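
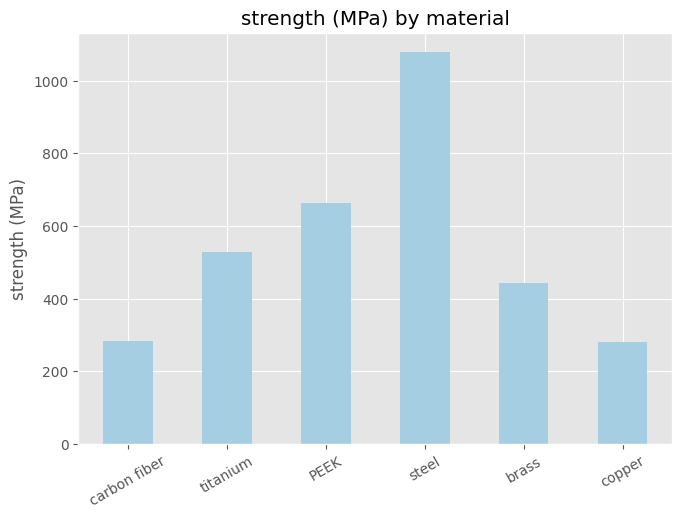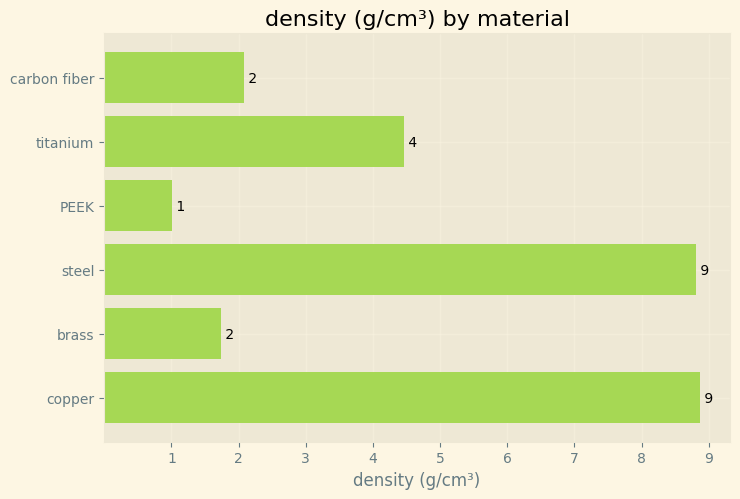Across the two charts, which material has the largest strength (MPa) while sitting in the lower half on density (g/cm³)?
PEEK

Chart 2 median density (g/cm³) ≈ 3; below-median materials: carbon fiber, PEEK, brass. Among those, PEEK has the highest strength (MPa) (≈ 700).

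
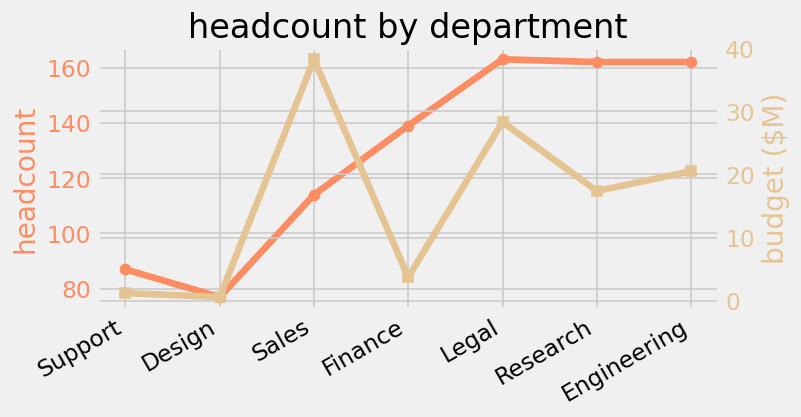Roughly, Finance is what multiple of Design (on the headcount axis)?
≈ 1.75×

Finance ≈ 140, Design ≈ 80; 140/80 ≈ 1.75.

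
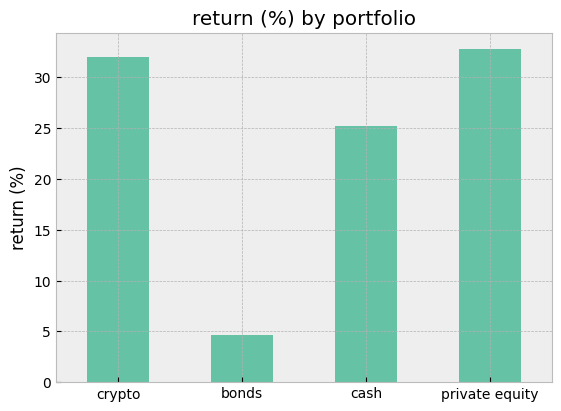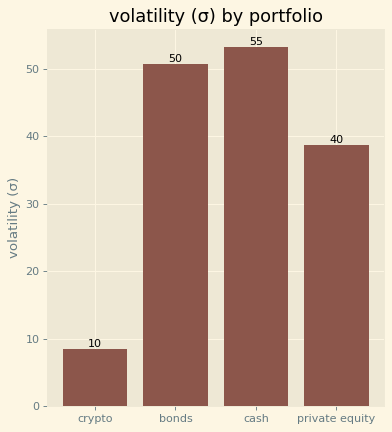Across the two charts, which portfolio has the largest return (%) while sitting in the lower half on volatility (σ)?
private equity

Chart 2 median volatility (σ) ≈ 45; below-median portfolios: crypto, private equity. Among those, private equity has the highest return (%) (≈ 35).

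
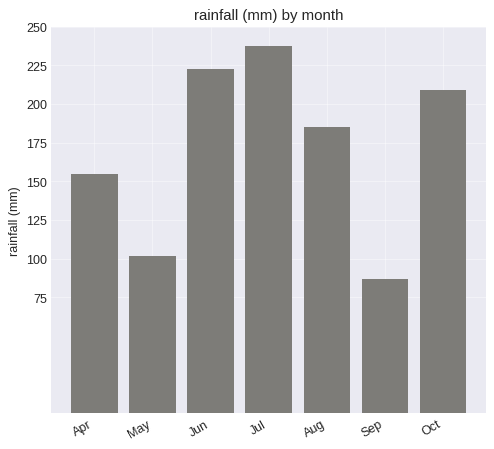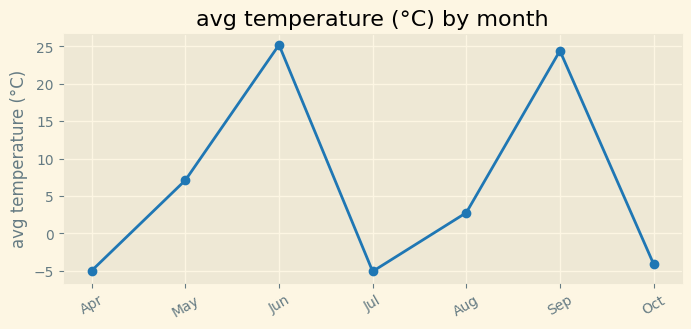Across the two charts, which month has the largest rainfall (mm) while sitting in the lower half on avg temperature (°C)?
Chart 2 median avg temperature (°C) ≈ 5; below-median months: Apr, Jul, Oct. Among those, Jul has the highest rainfall (mm) (≈ 250).

Jul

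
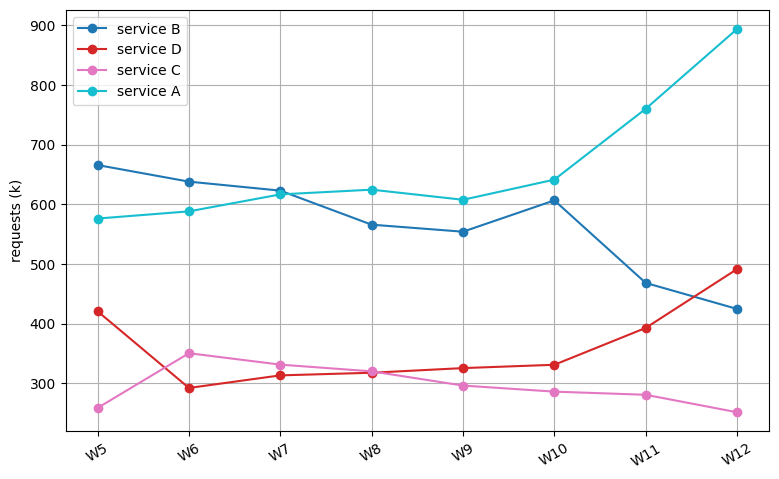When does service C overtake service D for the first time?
W5: service C ≈ 300 vs service D ≈ 400 (not yet); W6: service C ≈ 400 vs service D ≈ 300 (first crossover).

W6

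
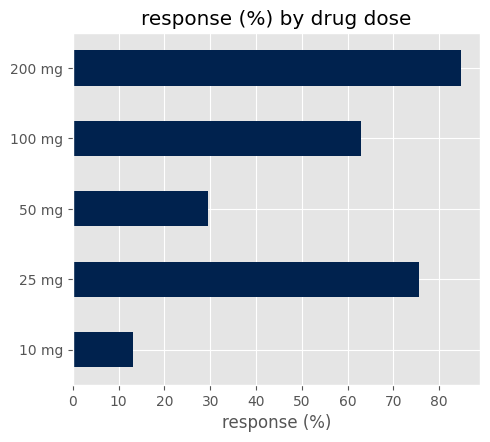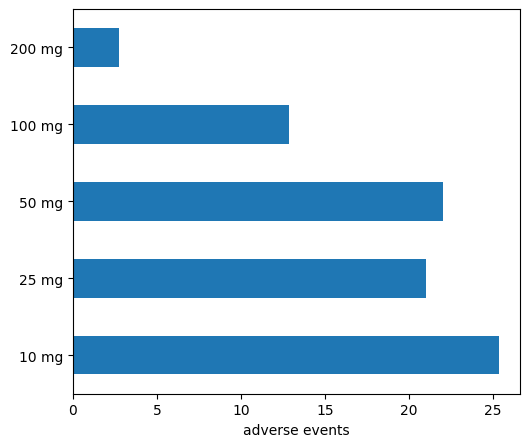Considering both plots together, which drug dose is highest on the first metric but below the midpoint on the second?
Chart 2 median adverse events ≈ 20; below-median drug doses: 100 mg, 200 mg. Among those, 200 mg has the highest response (%) (≈ 80).

200 mg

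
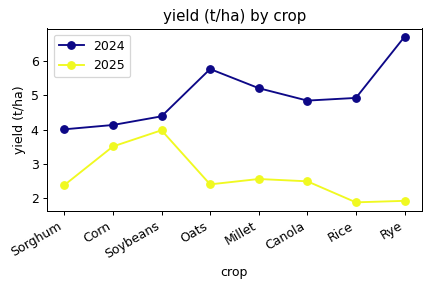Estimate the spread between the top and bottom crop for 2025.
≈ 2.0

Max Soybeans ≈ 4.0, min Rice ≈ 2.0; range ≈ 2.0.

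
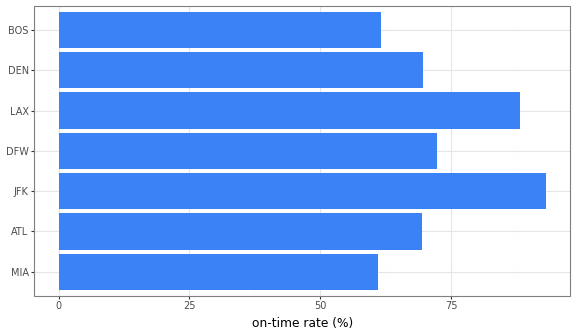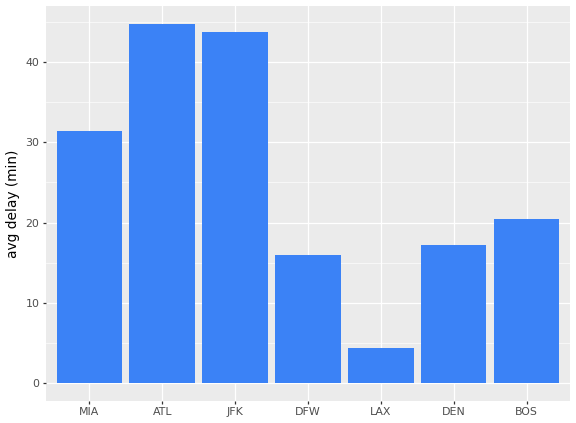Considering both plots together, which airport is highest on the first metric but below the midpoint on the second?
Chart 2 median avg delay (min) ≈ 20; below-median airports: DFW, LAX, DEN. Among those, LAX has the highest on-time rate (%) (≈ 90).

LAX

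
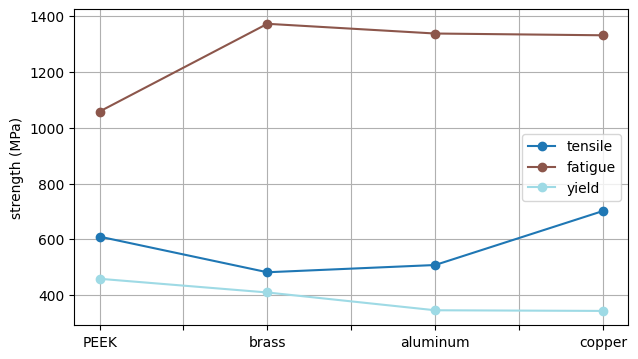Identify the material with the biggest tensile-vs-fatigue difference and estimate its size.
brass: tensile ≈ 500, fatigue ≈ 1400 → gap ≈ 900. Next-largest (aluminum) is only ≈ 800.

brass, ≈ 900 MPa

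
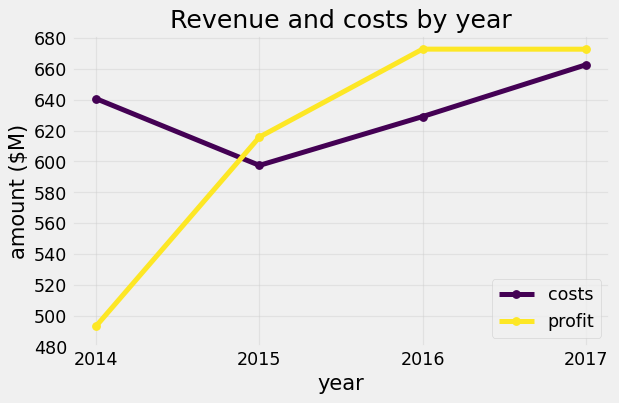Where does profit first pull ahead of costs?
2014: profit ≈ 500 vs costs ≈ 640 (not yet); 2015: profit ≈ 620 vs costs ≈ 600 (first crossover).

2015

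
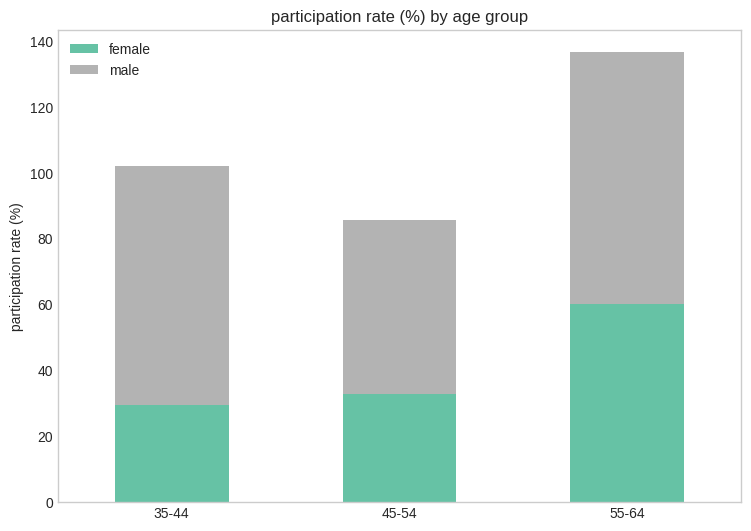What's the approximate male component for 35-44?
≈ 80

male top ≈ 100, bottom ≈ 20; segment ≈ 80.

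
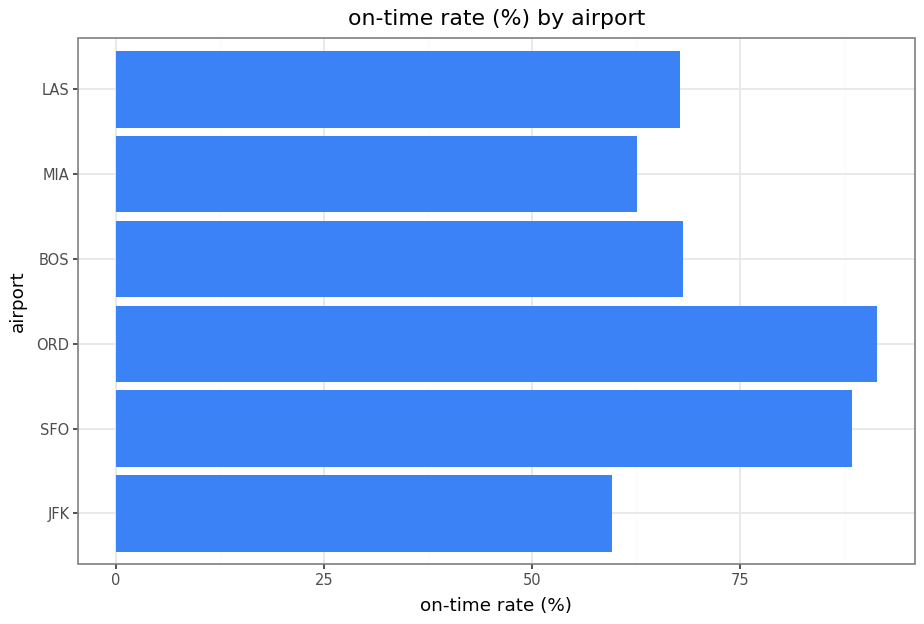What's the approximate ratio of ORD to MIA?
ORD ≈ 90, MIA ≈ 60; 90/60 ≈ 1.5.

≈ 1.5×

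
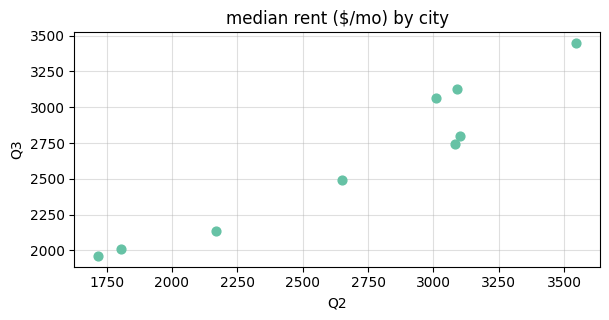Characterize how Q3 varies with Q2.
Points are positively correlated; strong (|r| ≈ 1.0).

positive, strong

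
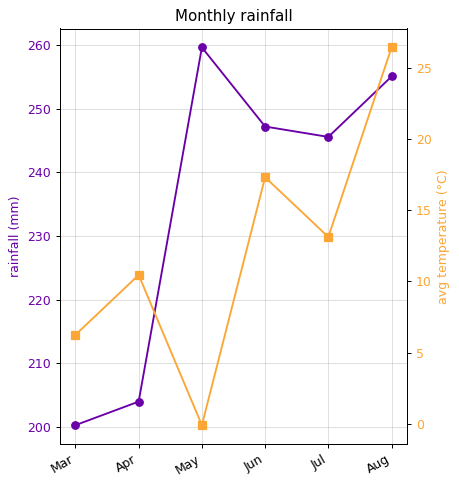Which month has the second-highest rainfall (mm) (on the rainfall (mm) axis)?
Aug

Top 3 (on the rainfall (mm) axis): May ≈ 260, Aug ≈ 255, Jun ≈ 245.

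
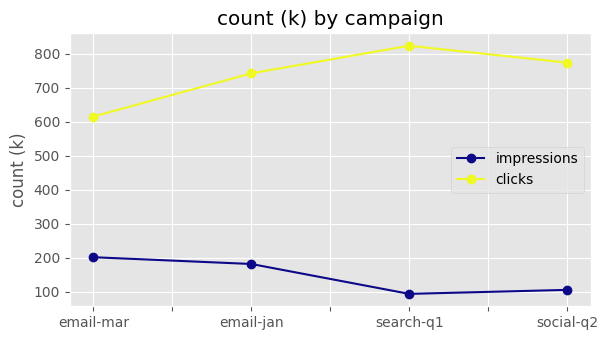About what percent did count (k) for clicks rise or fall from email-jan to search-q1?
≈ +14.3%

email-jan ≈ 700, search-q1 ≈ 800; (800 − 700) / 700 ≈ +14.3%.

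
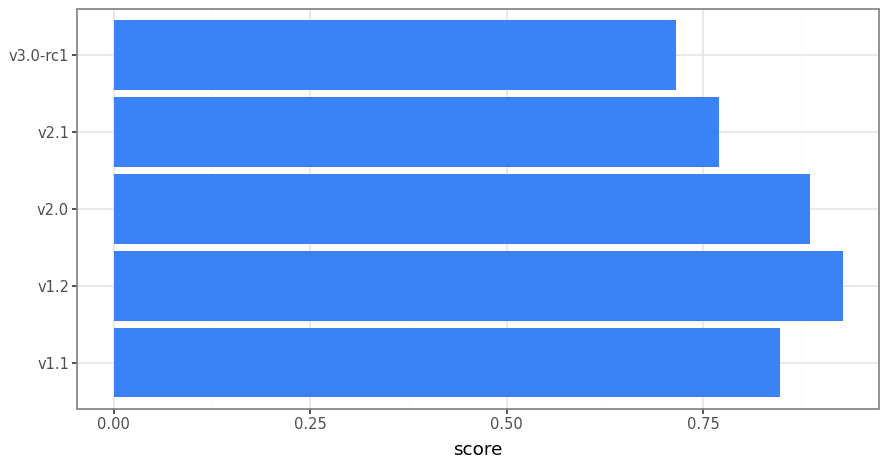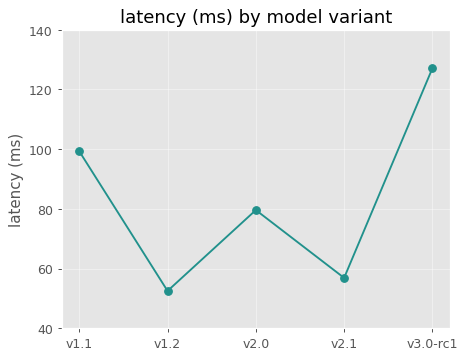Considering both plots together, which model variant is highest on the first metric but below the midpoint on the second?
v1.2

Chart 2 median latency (ms) ≈ 80; below-median model variants: v1.2, v2.1. Among those, v1.2 has the highest score (≈ 0.9).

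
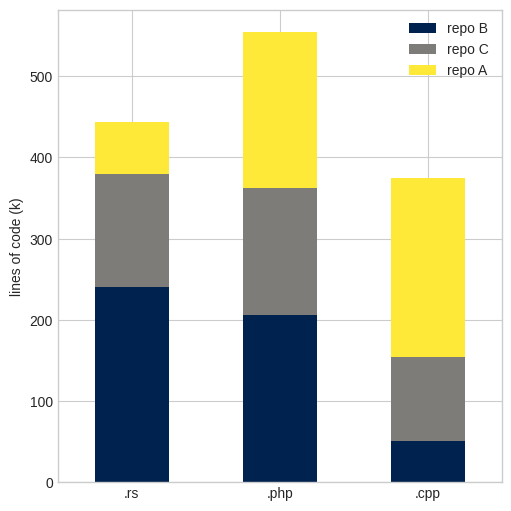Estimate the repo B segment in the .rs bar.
repo B top ≈ 250, bottom ≈ 0; segment ≈ 250.

≈ 250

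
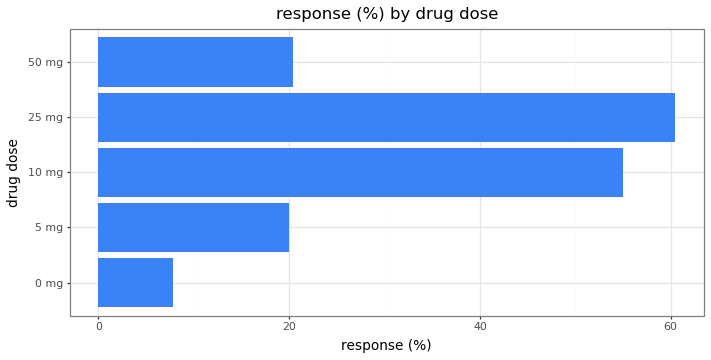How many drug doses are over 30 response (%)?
2

Above 30: 10 mg, 25 mg.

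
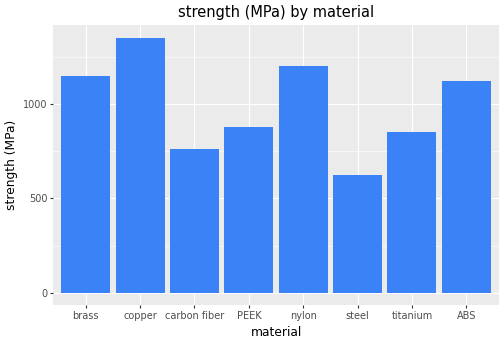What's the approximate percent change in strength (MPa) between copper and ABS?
≈ -14.3%

copper ≈ 1400, ABS ≈ 1200; (1200 − 1400) / 1400 ≈ -14.3%.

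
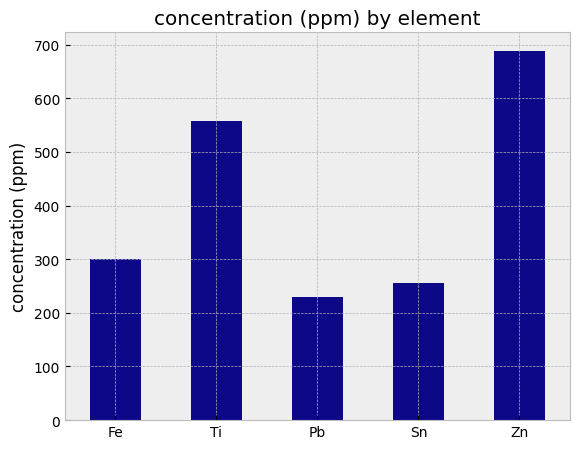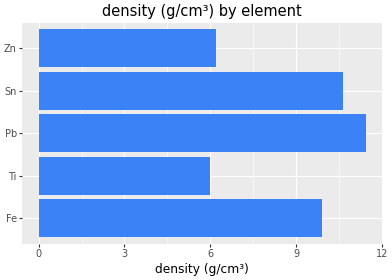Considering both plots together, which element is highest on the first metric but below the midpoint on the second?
Zn

Chart 2 median density (g/cm³) ≈ 10; below-median elements: Ti, Zn. Among those, Zn has the highest concentration (ppm) (≈ 700).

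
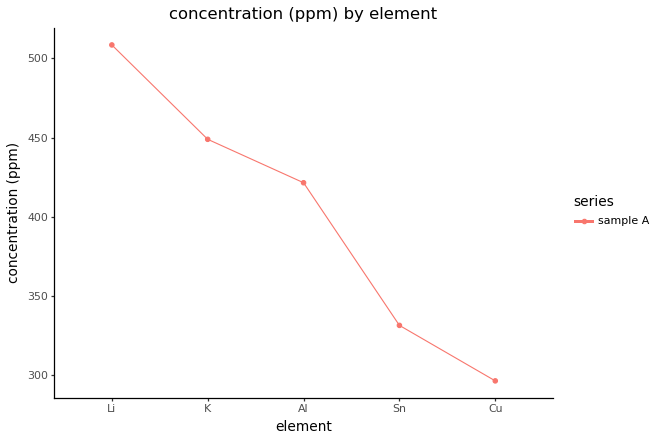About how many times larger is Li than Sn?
≈ 1.47×

Li ≈ 500, Sn ≈ 340; 500/340 ≈ 1.47.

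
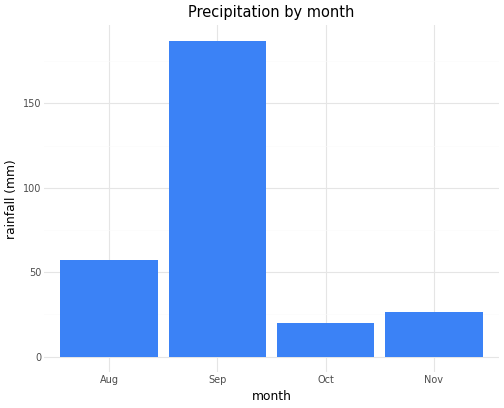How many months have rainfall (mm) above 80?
Above 80: Sep.

1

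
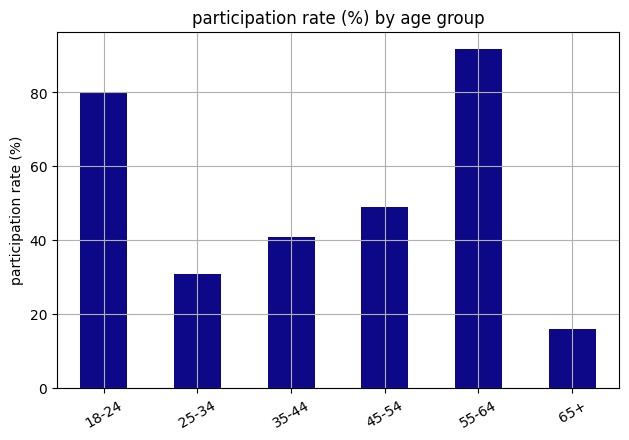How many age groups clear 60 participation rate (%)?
2

Above 60: 18-24, 55-64.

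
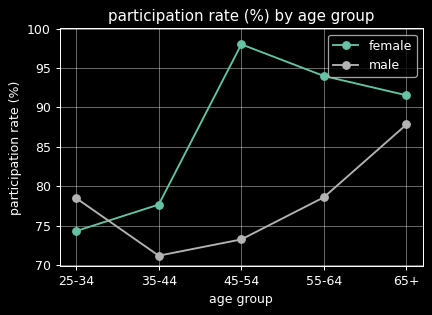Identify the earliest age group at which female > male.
35-44

25-34: female ≈ 75 vs male ≈ 80 (not yet); 35-44: female ≈ 80 vs male ≈ 70 (first crossover).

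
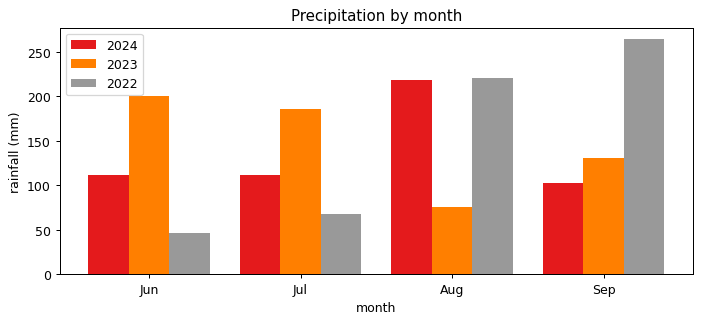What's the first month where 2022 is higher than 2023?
Jul: 2022 ≈ 75 vs 2023 ≈ 175 (not yet); Aug: 2022 ≈ 225 vs 2023 ≈ 75 (first crossover).

Aug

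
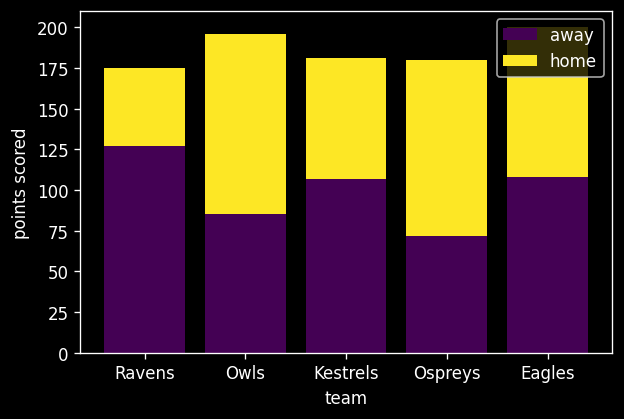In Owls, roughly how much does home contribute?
home top ≈ 200, bottom ≈ 80; segment ≈ 120.

≈ 120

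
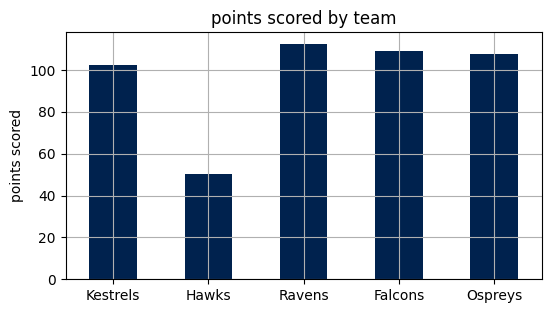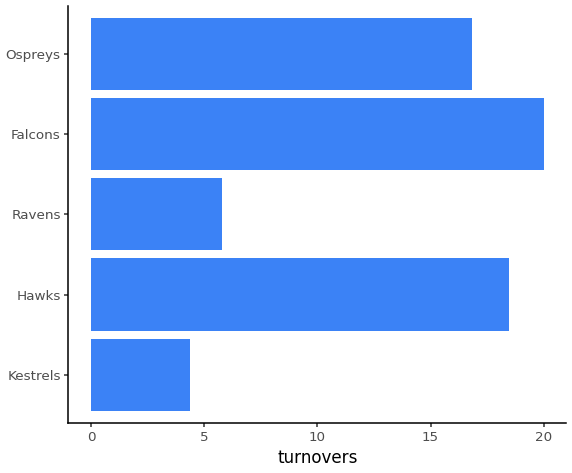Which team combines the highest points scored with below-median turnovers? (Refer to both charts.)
Chart 2 median turnovers ≈ 16; below-median teams: Kestrels, Ravens. Among those, Ravens has the highest points scored (≈ 120).

Ravens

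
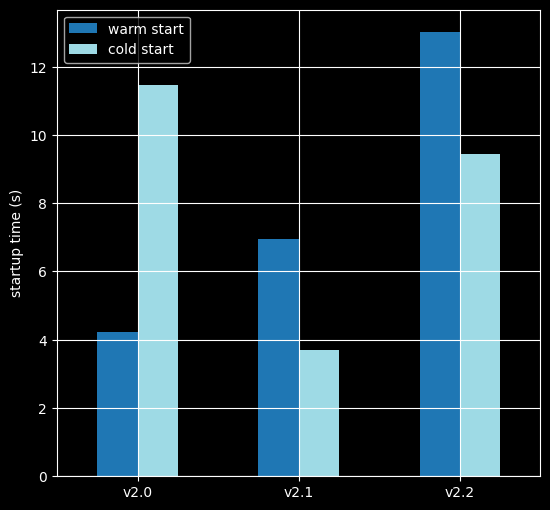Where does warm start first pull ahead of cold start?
v2.1

v2.0: warm start ≈ 4 vs cold start ≈ 12 (not yet); v2.1: warm start ≈ 6 vs cold start ≈ 4 (first crossover).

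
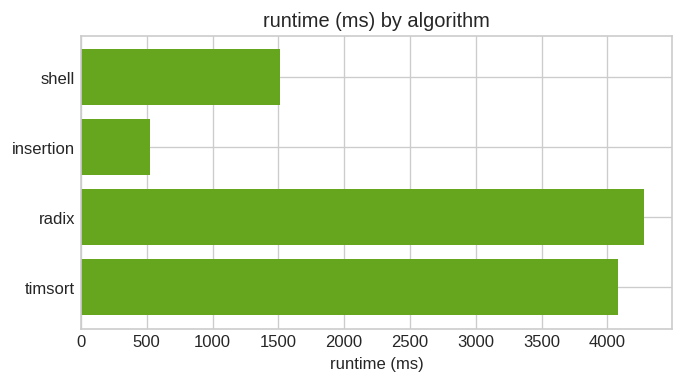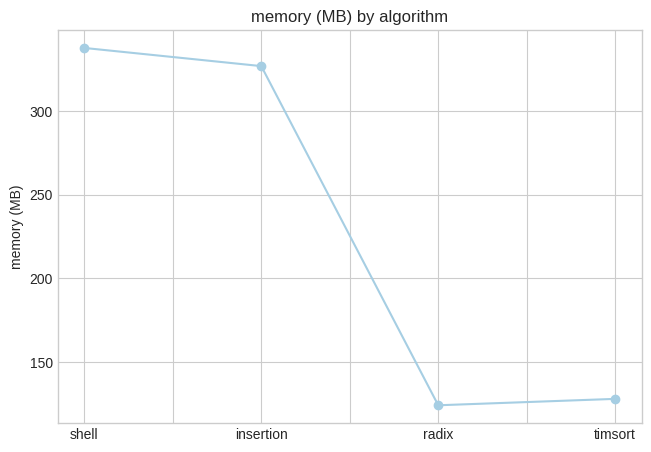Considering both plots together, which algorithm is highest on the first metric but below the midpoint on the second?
radix

Chart 2 median memory (MB) ≈ 250; below-median algorithms: radix, timsort. Among those, radix has the highest runtime (ms) (≈ 4500).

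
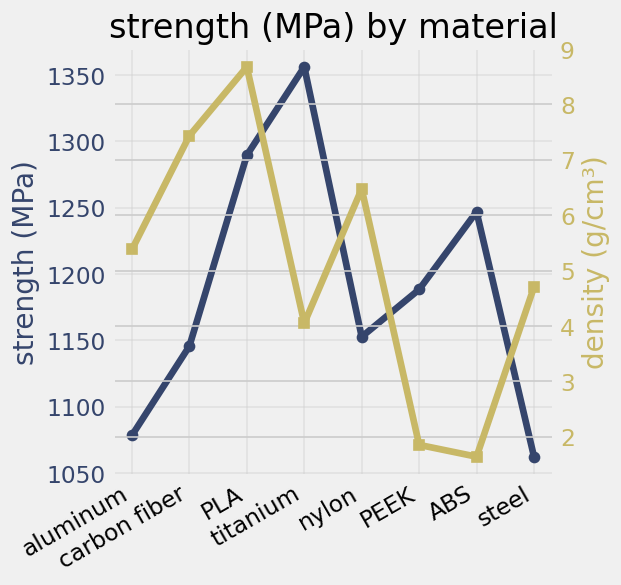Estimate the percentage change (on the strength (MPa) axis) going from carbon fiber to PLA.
≈ +13%

carbon fiber ≈ 1150, PLA ≈ 1300; (1300 − 1150) / 1150 ≈ +13%.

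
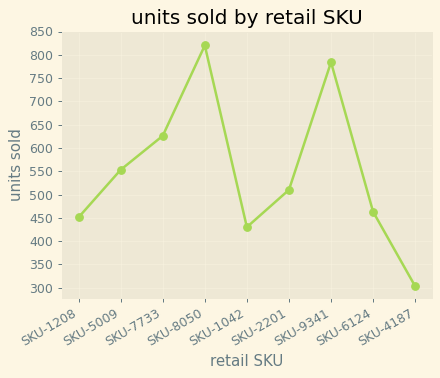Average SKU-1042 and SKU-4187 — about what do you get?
(450 + 300) / 2 ≈ 375.

≈ 375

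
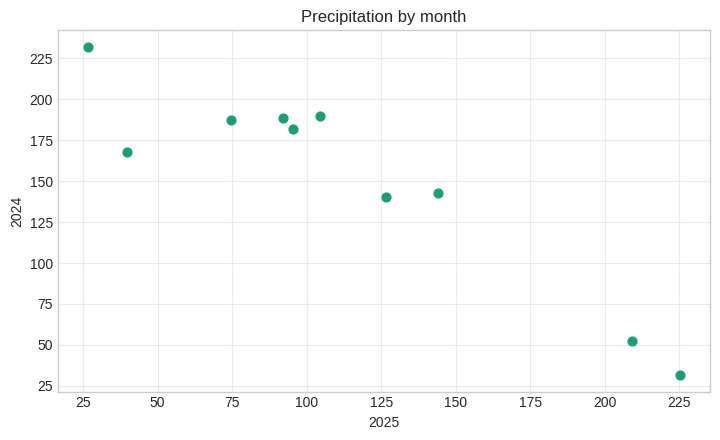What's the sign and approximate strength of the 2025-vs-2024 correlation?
Points are negatively correlated; strong (|r| ≈ 0.9).

negative, strong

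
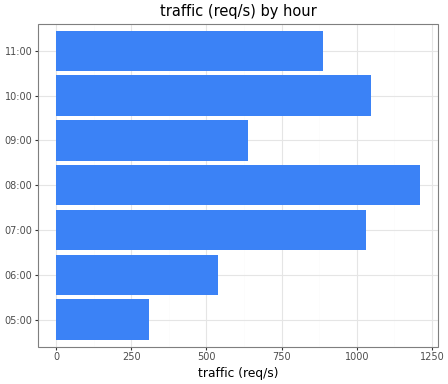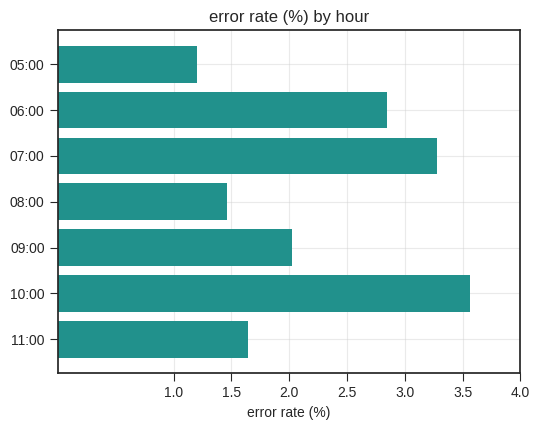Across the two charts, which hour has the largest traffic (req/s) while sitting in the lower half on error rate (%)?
08:00

Chart 2 median error rate (%) ≈ 2; below-median hours: 05:00, 08:00, 11:00. Among those, 08:00 has the highest traffic (req/s) (≈ 1200).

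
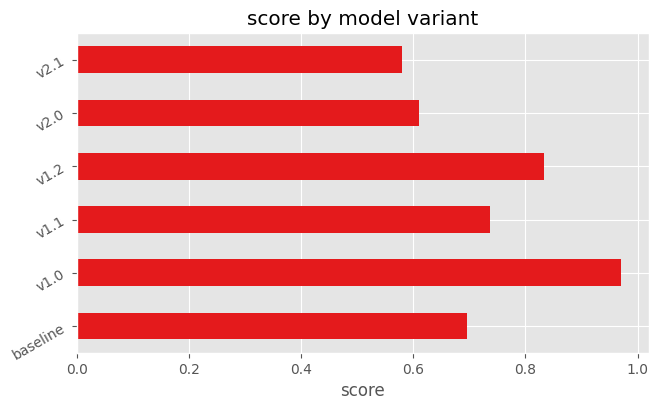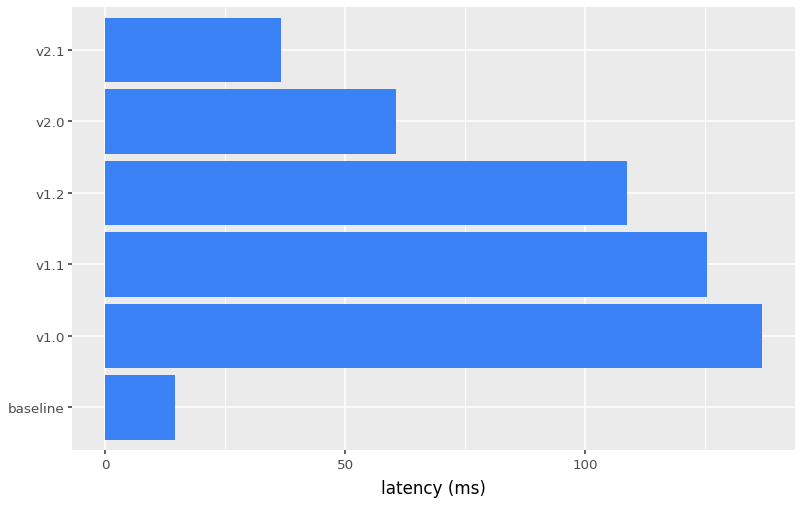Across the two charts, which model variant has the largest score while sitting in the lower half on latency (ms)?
Chart 2 median latency (ms) ≈ 80; below-median model variants: baseline, v2.0, v2.1. Among those, baseline has the highest score (≈ 0.7).

baseline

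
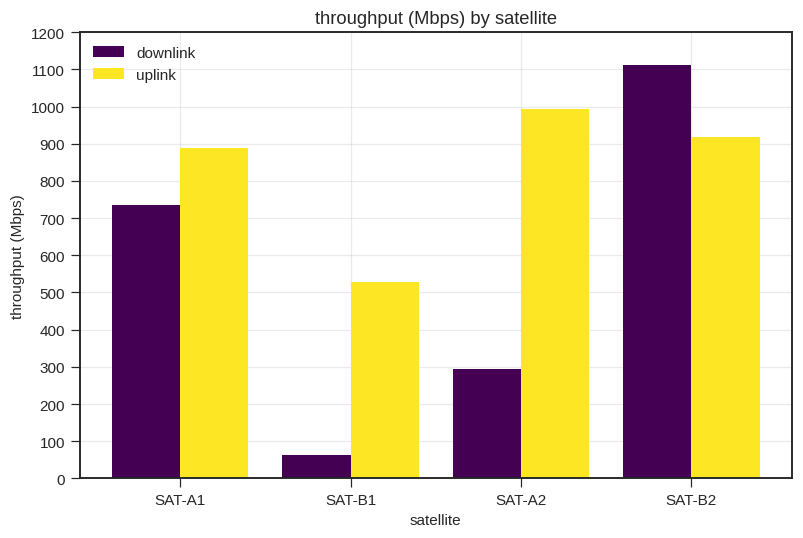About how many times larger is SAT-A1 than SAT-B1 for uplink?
SAT-A1 ≈ 900, SAT-B1 ≈ 500; 900/500 ≈ 1.8.

≈ 1.8×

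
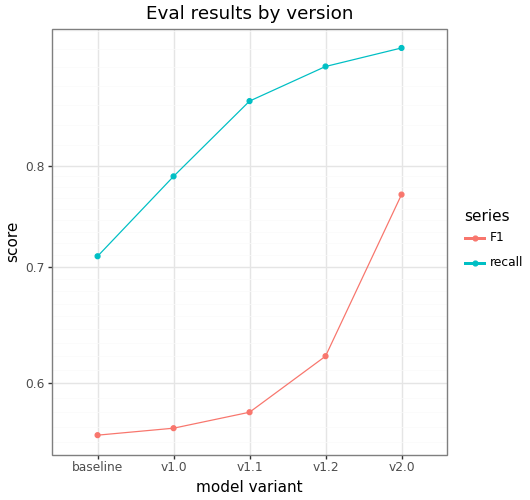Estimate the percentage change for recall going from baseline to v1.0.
baseline ≈ 0.70, v1.0 ≈ 0.80; (0.80 − 0.70) / 0.70 ≈ +14.3%.

≈ +14.3%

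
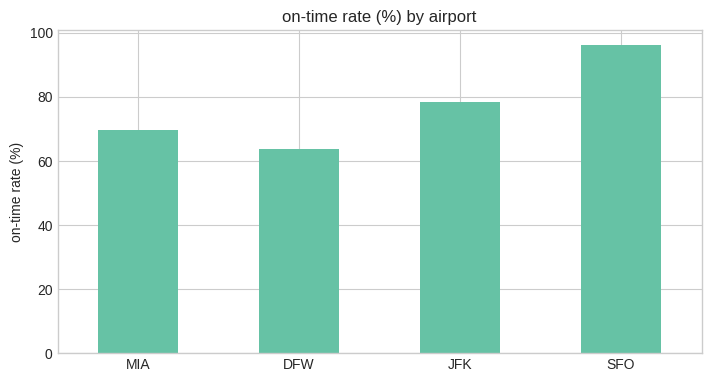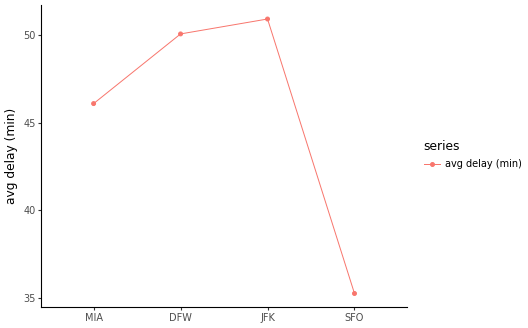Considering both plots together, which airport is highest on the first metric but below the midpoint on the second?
SFO

Chart 2 median avg delay (min) ≈ 50; below-median airports: MIA, SFO. Among those, SFO has the highest on-time rate (%) (≈ 100).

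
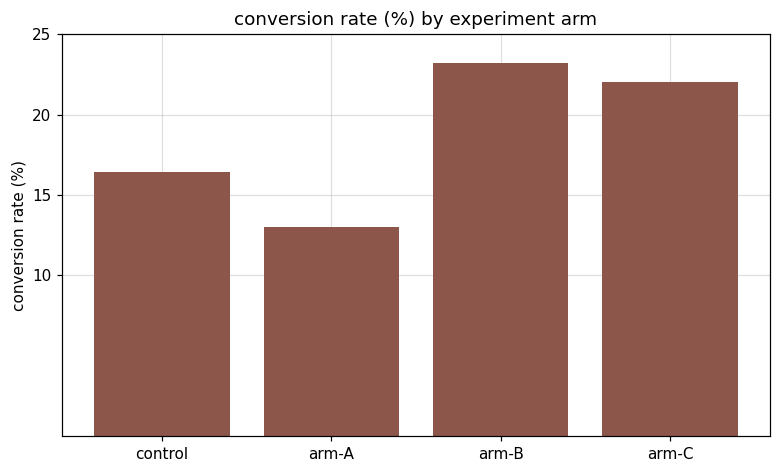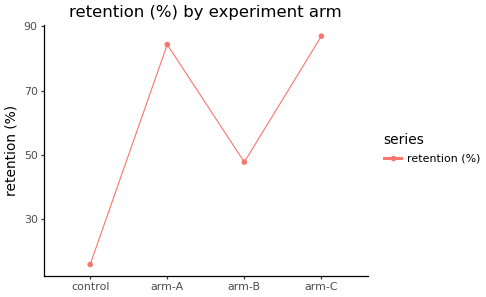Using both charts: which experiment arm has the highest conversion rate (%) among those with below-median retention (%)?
arm-B

Chart 2 median retention (%) ≈ 70; below-median experiment arms: control, arm-B. Among those, arm-B has the highest conversion rate (%) (≈ 25).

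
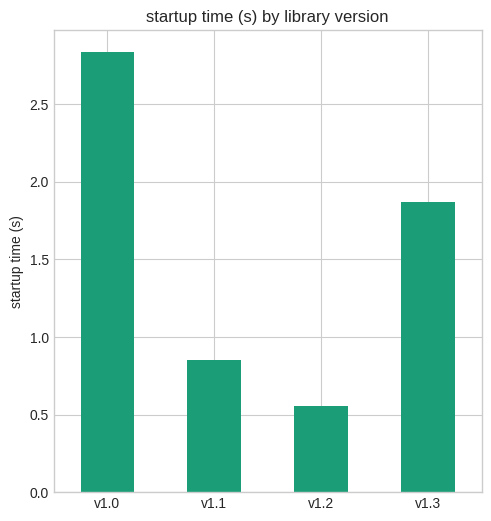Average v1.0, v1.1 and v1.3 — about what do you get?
(3.0 + 1.0 + 2.0) / 3 ≈ 2.

≈ 2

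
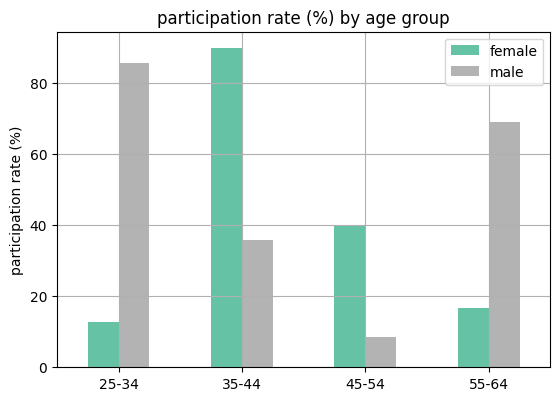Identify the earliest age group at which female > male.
25-34: female ≈ 10 vs male ≈ 90 (not yet); 35-44: female ≈ 90 vs male ≈ 40 (first crossover).

35-44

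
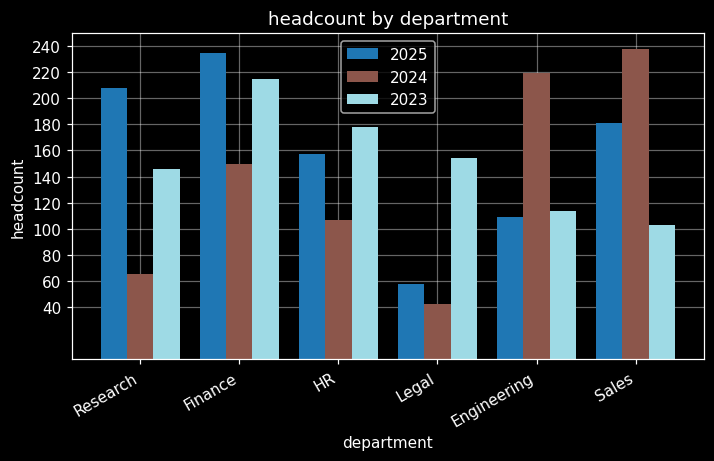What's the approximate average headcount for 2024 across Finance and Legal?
≈ 100

(160 + 40) / 2 ≈ 100.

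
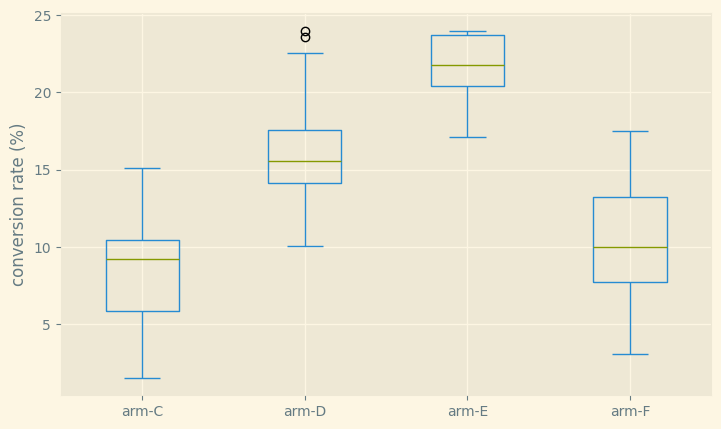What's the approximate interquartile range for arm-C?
Q3 ≈ 10, Q1 ≈ 6; IQR ≈ 4.

≈ 4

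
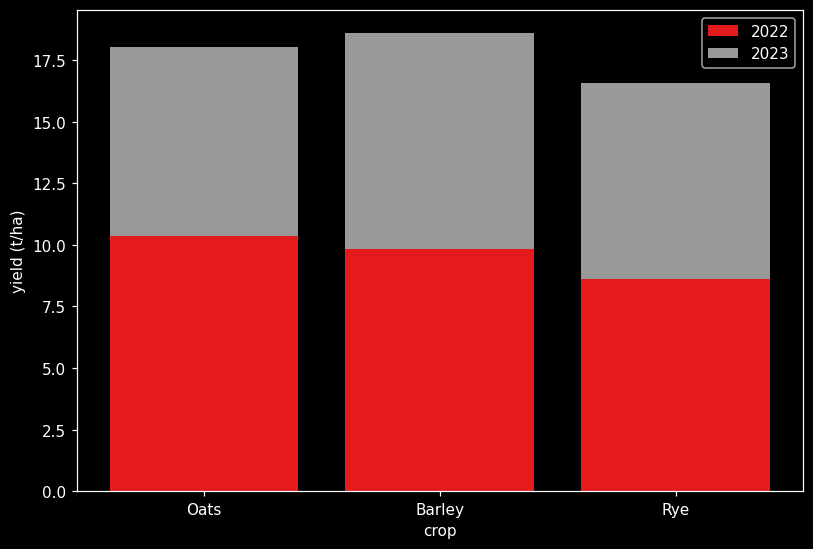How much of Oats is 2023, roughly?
2023 top ≈ 18, bottom ≈ 10; segment ≈ 8.

≈ 8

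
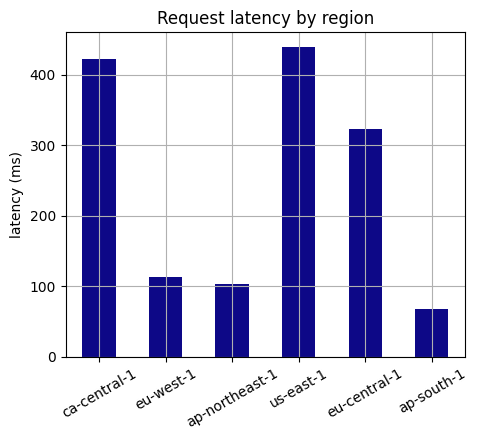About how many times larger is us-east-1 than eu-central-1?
≈ 1.5×

us-east-1 ≈ 450, eu-central-1 ≈ 300; 450/300 ≈ 1.5.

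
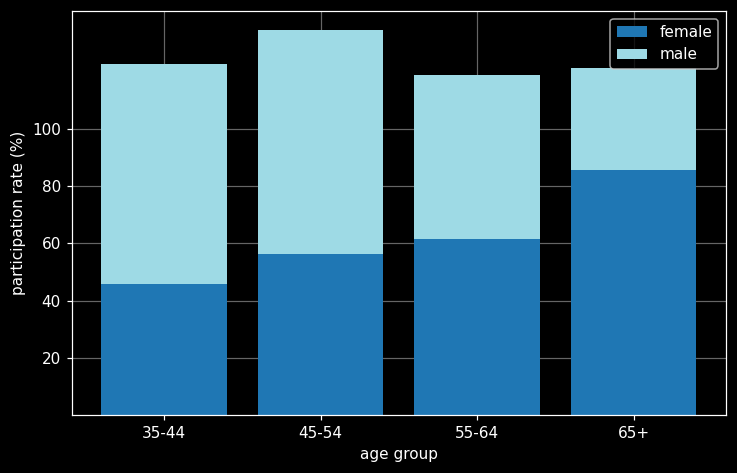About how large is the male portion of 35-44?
male top ≈ 120, bottom ≈ 40; segment ≈ 80.

≈ 80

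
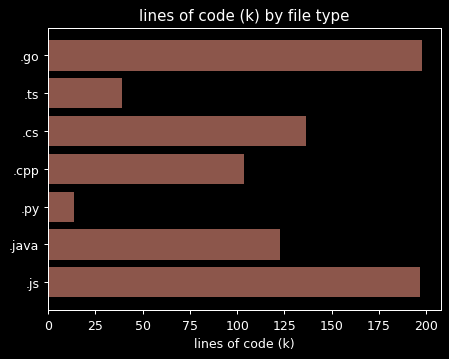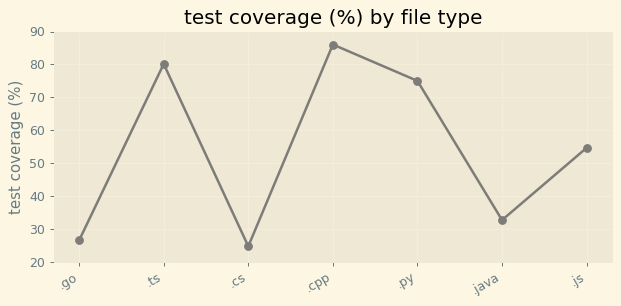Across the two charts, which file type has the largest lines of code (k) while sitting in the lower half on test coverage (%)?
.go

Chart 2 median test coverage (%) ≈ 50; below-median file types: .go, .cs, .java. Among those, .go has the highest lines of code (k) (≈ 200).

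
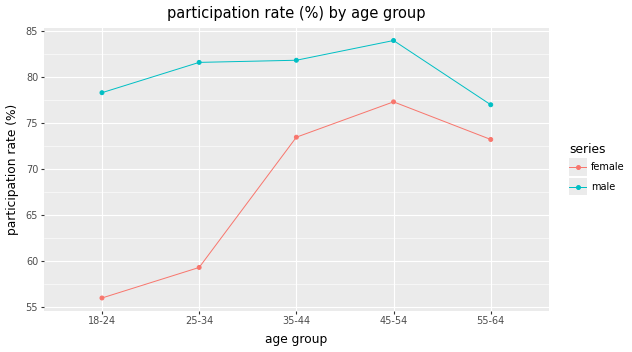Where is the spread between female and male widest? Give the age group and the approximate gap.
18-24: female ≈ 55, male ≈ 80 → gap ≈ 25. Next-largest (25-34) is only ≈ 20.

18-24, ≈ 25 %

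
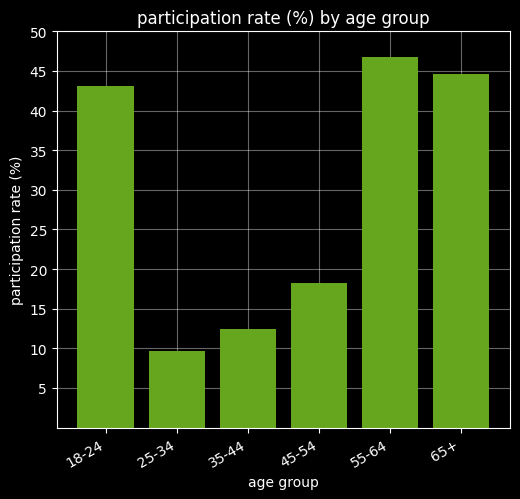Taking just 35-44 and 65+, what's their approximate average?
≈ 28

(10 + 45) / 2 ≈ 28.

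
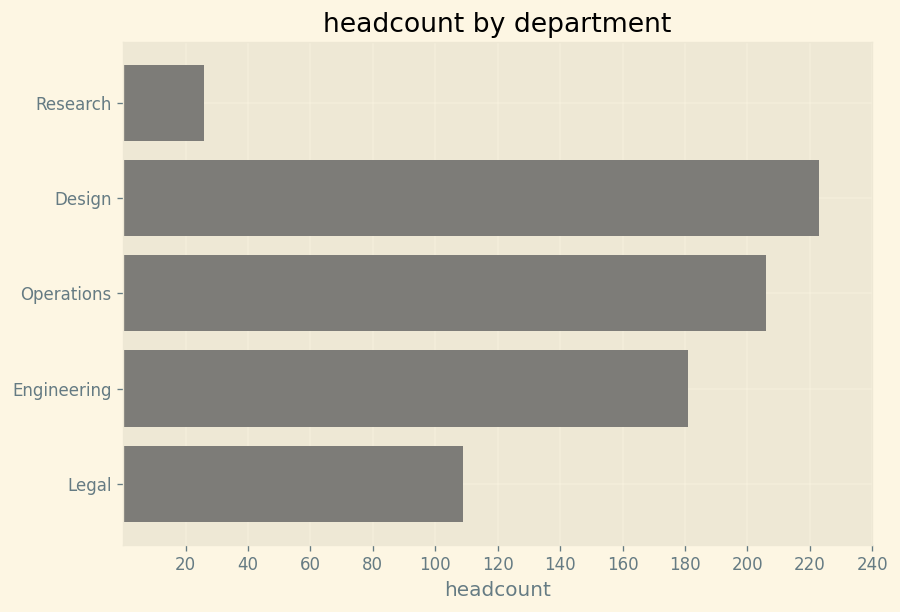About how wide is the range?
Max Design ≈ 220, min Research ≈ 20; range ≈ 200.

≈ 200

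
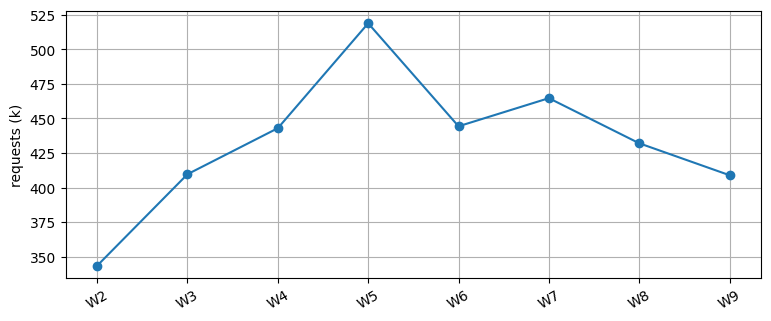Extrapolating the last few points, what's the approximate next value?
≈ 370

Last three: 460, 440, 400 → slope ≈ -30/step → next ≈ 370.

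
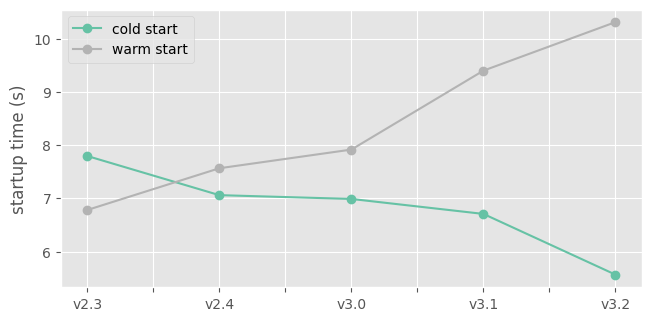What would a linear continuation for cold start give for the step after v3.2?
Last three: 7.0, 6.5, 5.5 → slope ≈ -0.75/step → next ≈ 4.75.

≈ 4.75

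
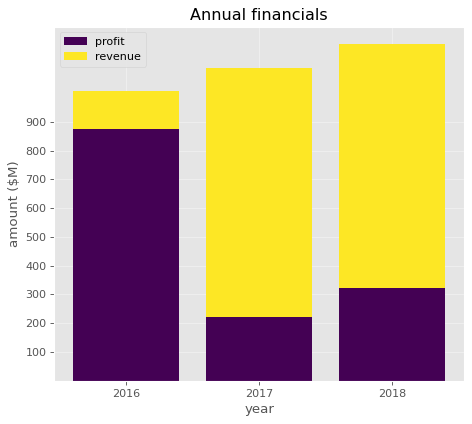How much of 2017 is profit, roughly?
profit top ≈ 200, bottom ≈ 0; segment ≈ 200.

≈ 200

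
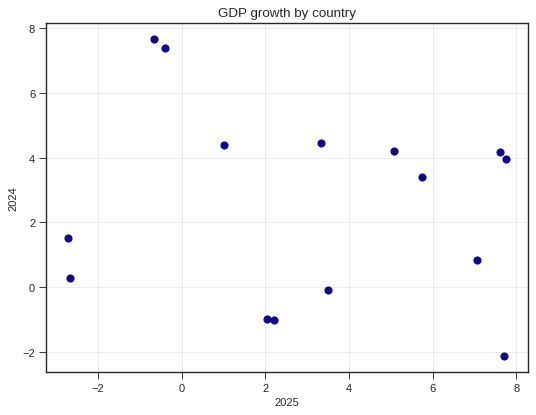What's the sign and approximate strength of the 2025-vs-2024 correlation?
Points are roughly uncorrelated; weak (|r| ≈ 0.2).

no clear correlation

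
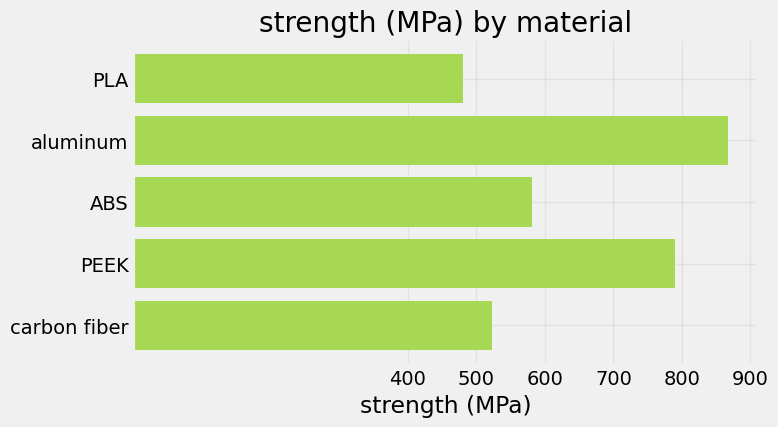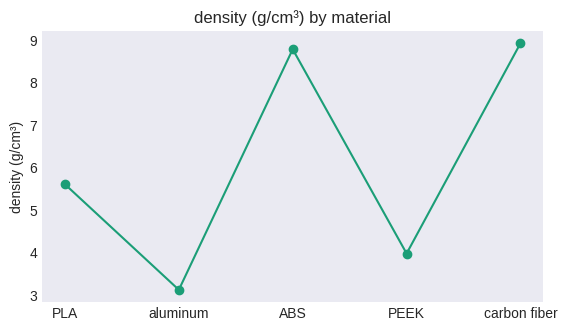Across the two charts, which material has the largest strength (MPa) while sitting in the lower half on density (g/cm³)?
aluminum

Chart 2 median density (g/cm³) ≈ 6; below-median materials: aluminum, PEEK. Among those, aluminum has the highest strength (MPa) (≈ 900).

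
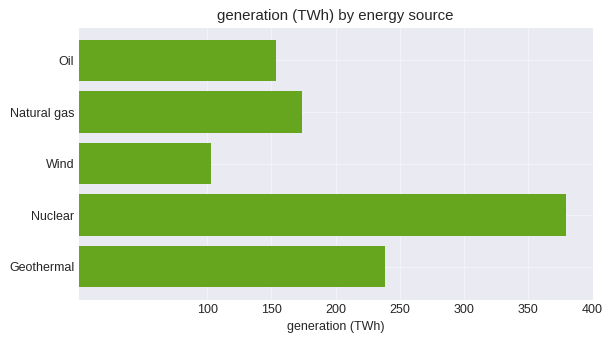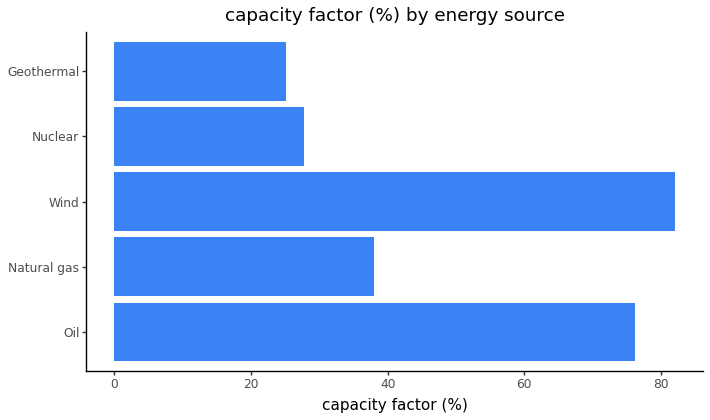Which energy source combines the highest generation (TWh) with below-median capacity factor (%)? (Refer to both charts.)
Chart 2 median capacity factor (%) ≈ 40; below-median energy sources: Nuclear, Geothermal. Among those, Nuclear has the highest generation (TWh) (≈ 400).

Nuclear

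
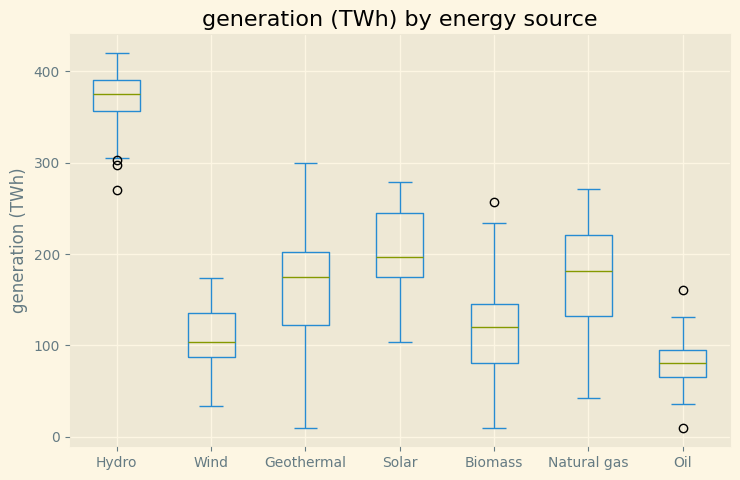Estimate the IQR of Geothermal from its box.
Q3 ≈ 200, Q1 ≈ 125; IQR ≈ 75.

≈ 75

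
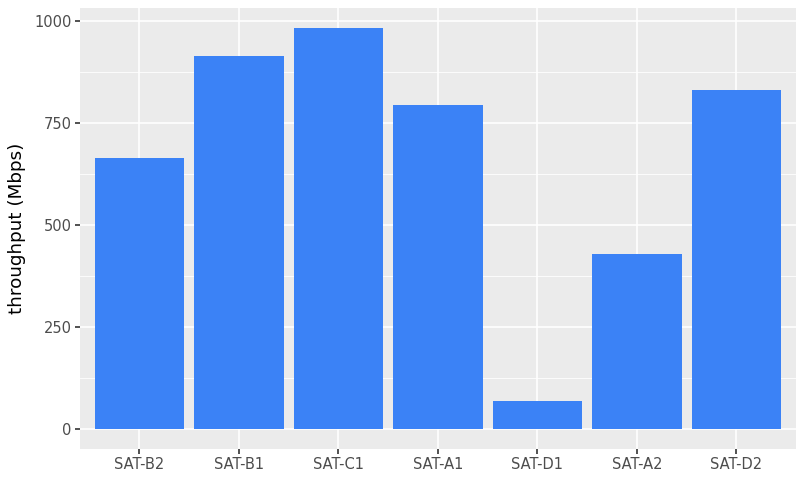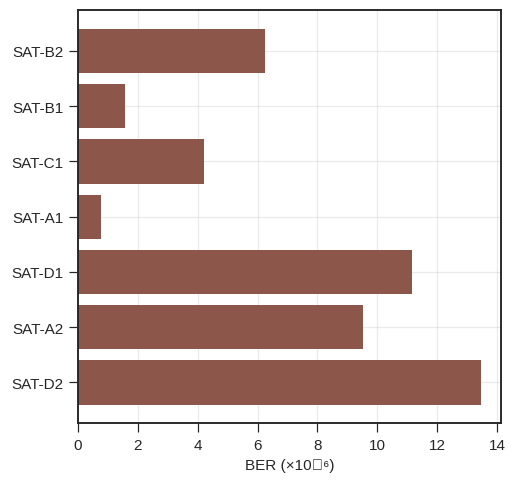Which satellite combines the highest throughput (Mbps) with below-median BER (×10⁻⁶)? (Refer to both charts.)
Chart 2 median BER (×10⁻⁶) ≈ 6; below-median satellites: SAT-B1, SAT-C1, SAT-A1. Among those, SAT-C1 has the highest throughput (Mbps) (≈ 1000).

SAT-C1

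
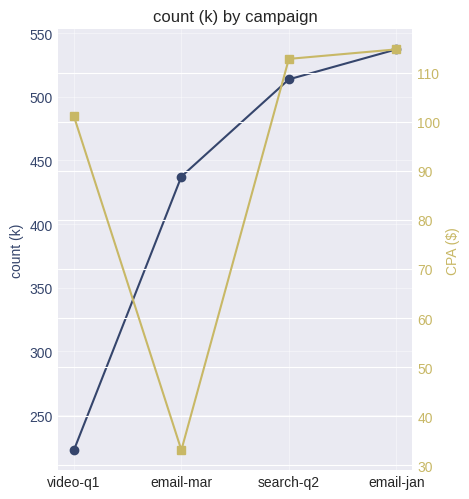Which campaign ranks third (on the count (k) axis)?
Top 4 (on the count (k) axis): email-jan ≈ 550, search-q2 ≈ 500, email-mar ≈ 450, video-q1 ≈ 200.

email-mar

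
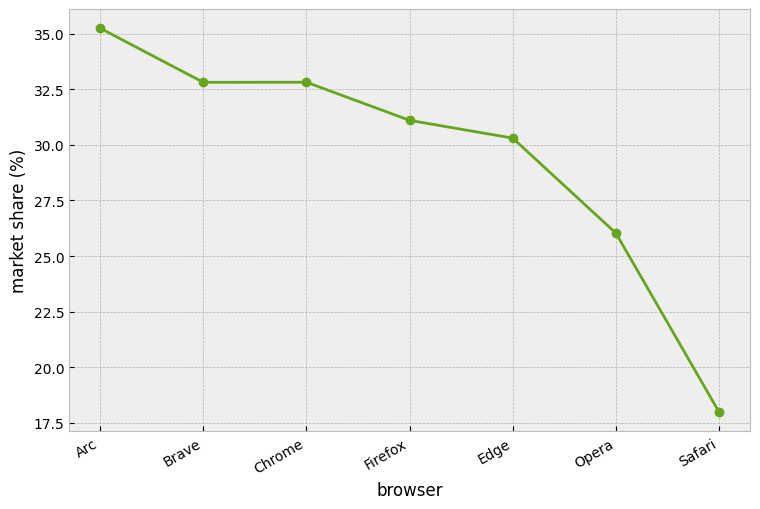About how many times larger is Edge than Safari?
≈ 1.67×

Edge ≈ 30, Safari ≈ 18; 30/18 ≈ 1.67.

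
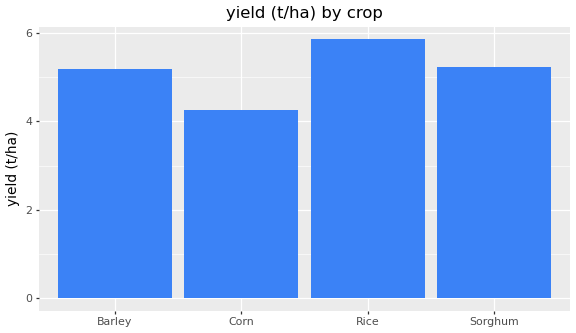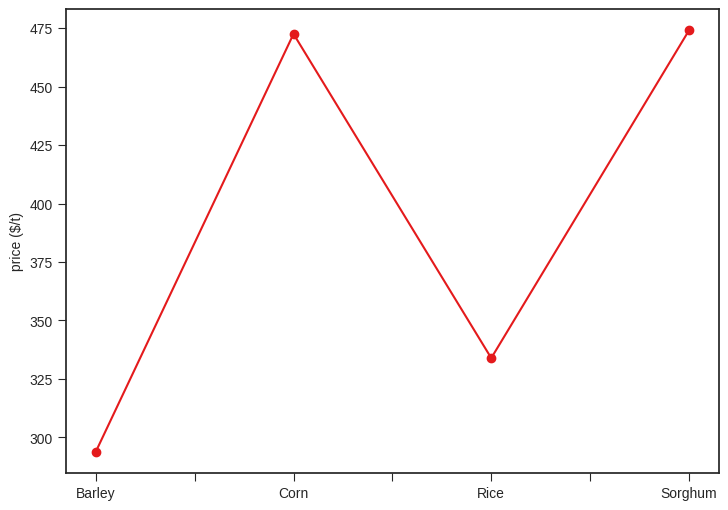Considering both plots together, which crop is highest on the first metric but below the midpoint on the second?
Chart 2 median price ($/t) ≈ 400; below-median crops: Barley, Rice. Among those, Rice has the highest yield (t/ha) (≈ 6).

Rice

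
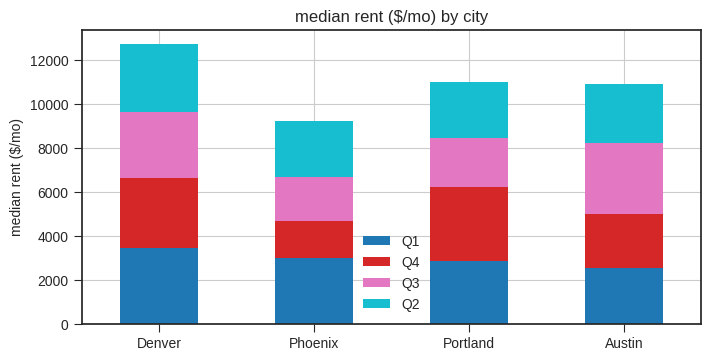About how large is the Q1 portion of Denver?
Q1 top ≈ 4000, bottom ≈ 0; segment ≈ 4000.

≈ 4000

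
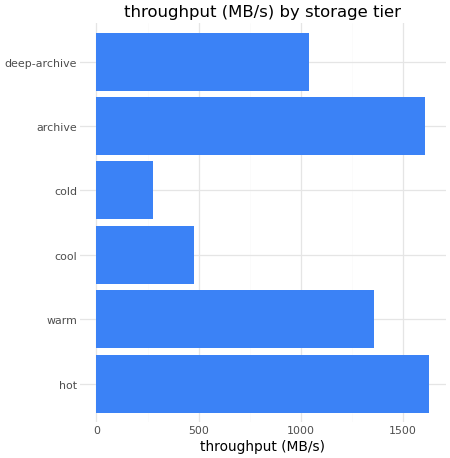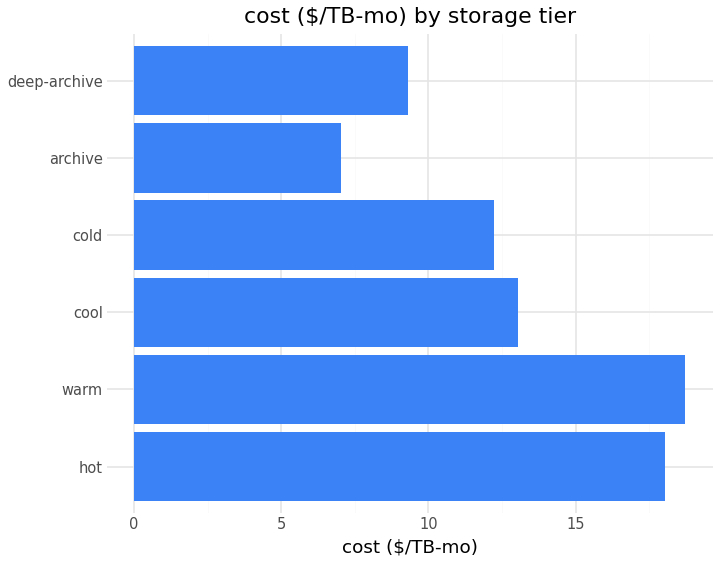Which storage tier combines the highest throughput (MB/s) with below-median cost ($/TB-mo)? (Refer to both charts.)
Chart 2 median cost ($/TB-mo) ≈ 12; below-median storage tiers: cold, archive, deep-archive. Among those, archive has the highest throughput (MB/s) (≈ 1600).

archive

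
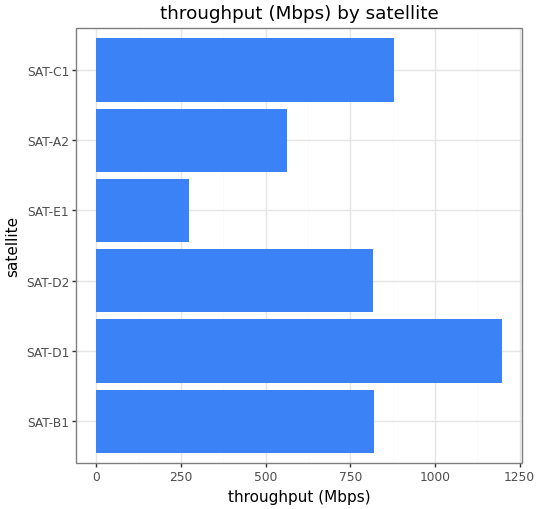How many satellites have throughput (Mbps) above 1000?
1

Above 1000: SAT-D1.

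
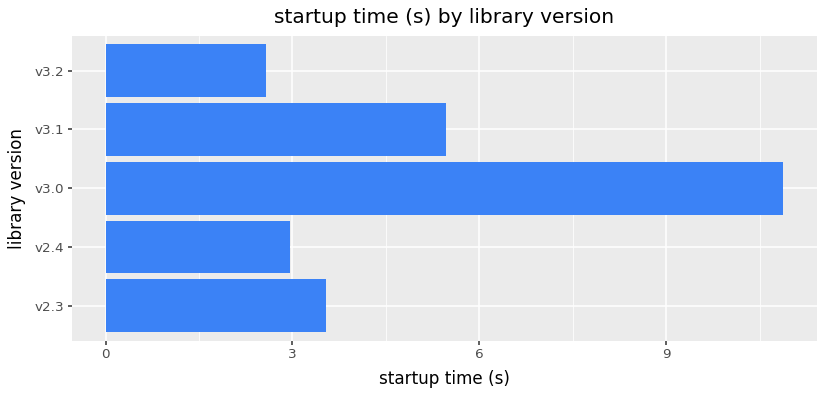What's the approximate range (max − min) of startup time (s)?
≈ 8

Max v3.0 ≈ 11, min v3.2 ≈ 3; range ≈ 8.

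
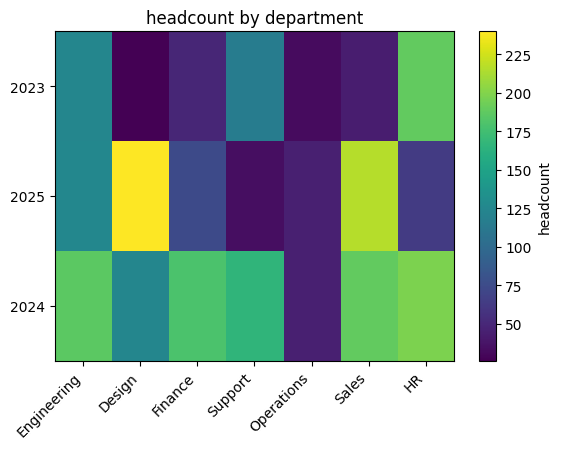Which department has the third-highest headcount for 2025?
Top 4 for 2025: Design ≈ 240, Sales ≈ 220, Engineering ≈ 120, Finance ≈ 80.

Engineering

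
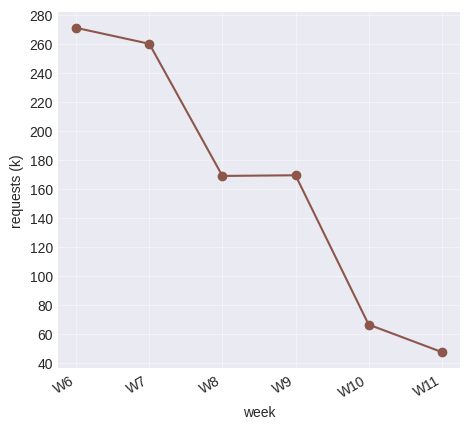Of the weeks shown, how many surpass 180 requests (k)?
Above 180: W6, W7.

2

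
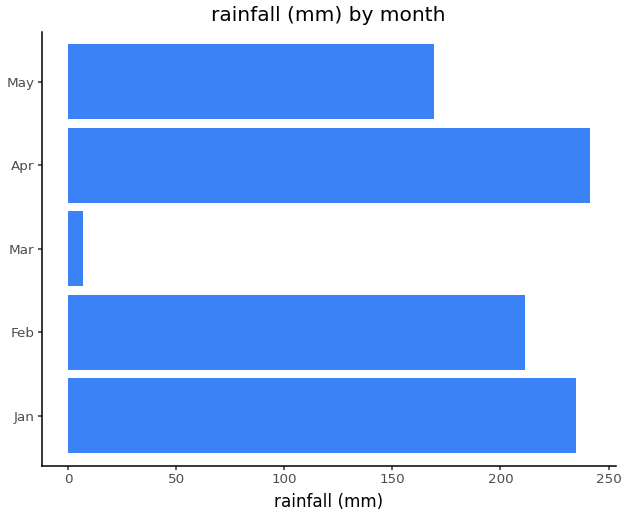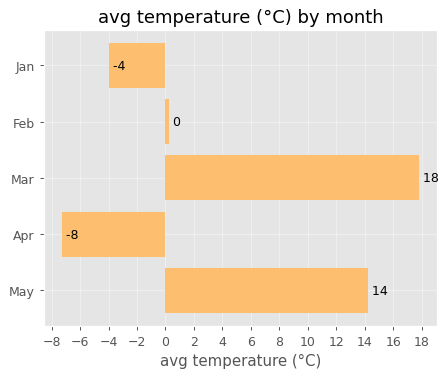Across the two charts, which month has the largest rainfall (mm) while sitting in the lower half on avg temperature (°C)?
Apr

Chart 2 median avg temperature (°C) ≈ 0; below-median months: Jan, Apr. Among those, Apr has the highest rainfall (mm) (≈ 250).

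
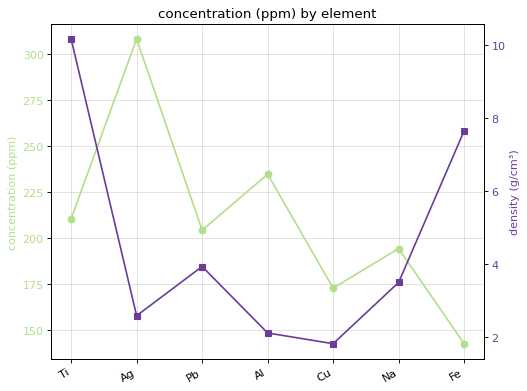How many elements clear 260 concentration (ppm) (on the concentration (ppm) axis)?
Above 260: Ag.

1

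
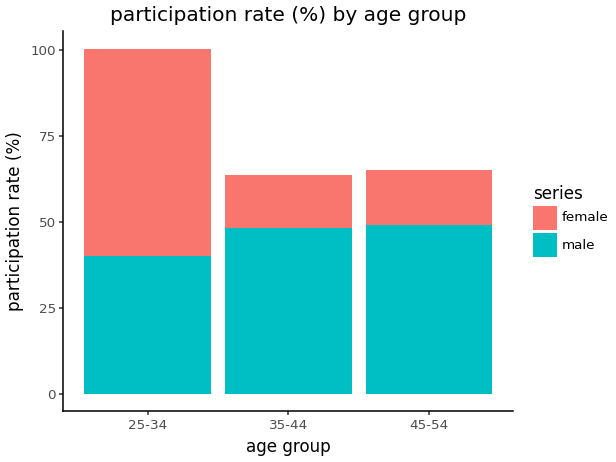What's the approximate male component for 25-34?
≈ 40

male top ≈ 40, bottom ≈ 0; segment ≈ 40.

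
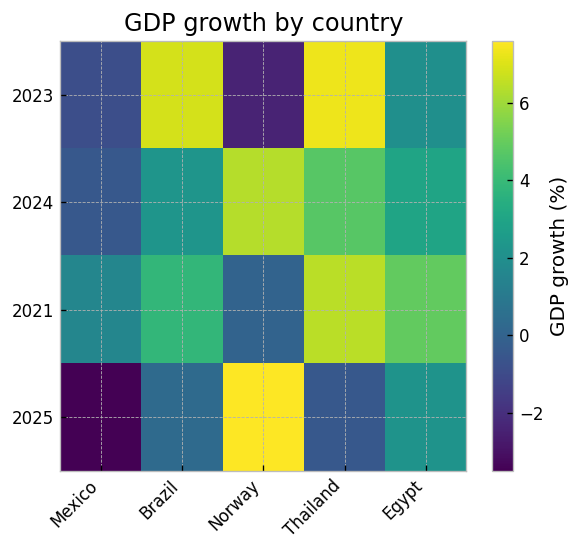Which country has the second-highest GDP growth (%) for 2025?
Egypt

Top 3 for 2025: Norway ≈ 8, Egypt ≈ 2, Brazil ≈ 0.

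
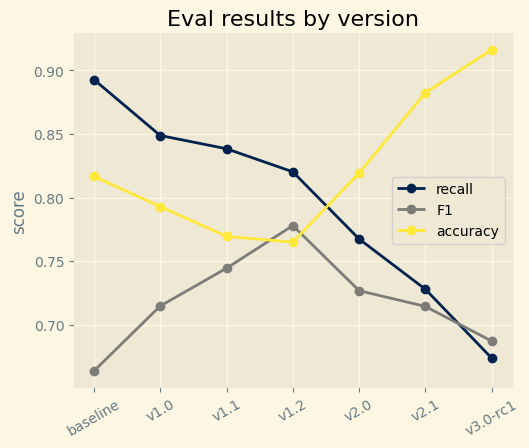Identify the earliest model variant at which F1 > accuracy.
v1.2

v1.1: F1 ≈ 0.75 vs accuracy ≈ 0.75 (not yet); v1.2: F1 ≈ 0.80 vs accuracy ≈ 0.75 (first crossover).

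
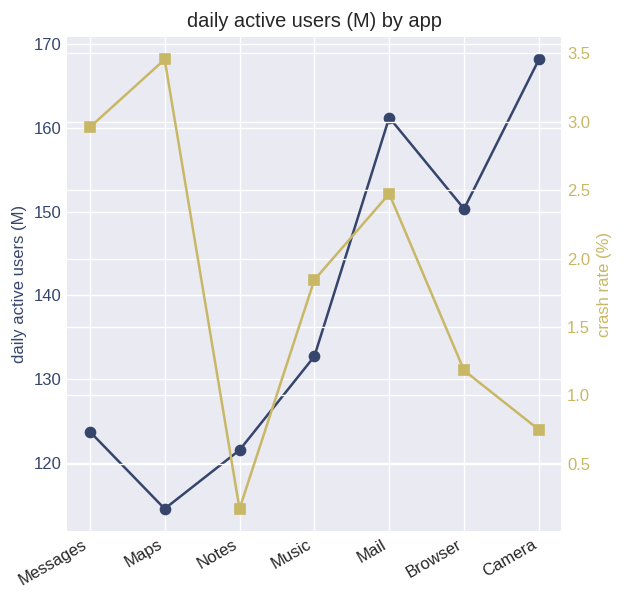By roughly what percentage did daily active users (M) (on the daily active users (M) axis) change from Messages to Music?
Messages ≈ 125, Music ≈ 135; (135 − 125) / 125 ≈ +8%.

≈ +8%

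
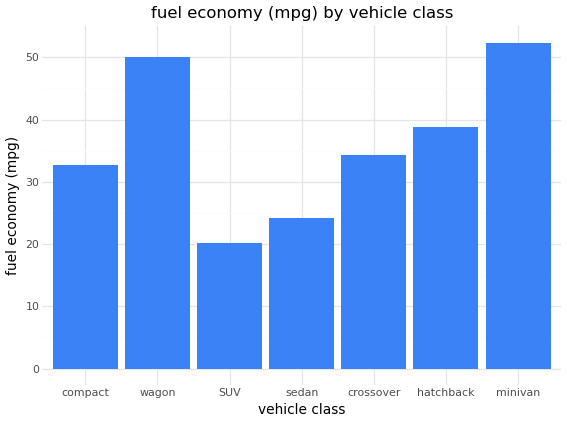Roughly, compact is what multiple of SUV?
≈ 1.75×

compact ≈ 35, SUV ≈ 20; 35/20 ≈ 1.75.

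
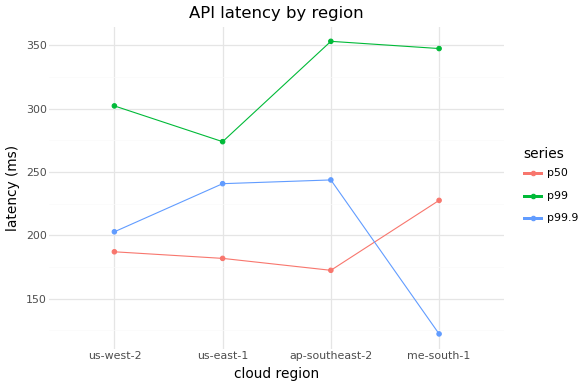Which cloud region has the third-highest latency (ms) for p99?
Top 4 for p99: ap-southeast-2 ≈ 360, me-south-1 ≈ 340, us-west-2 ≈ 300, us-east-1 ≈ 280.

us-west-2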